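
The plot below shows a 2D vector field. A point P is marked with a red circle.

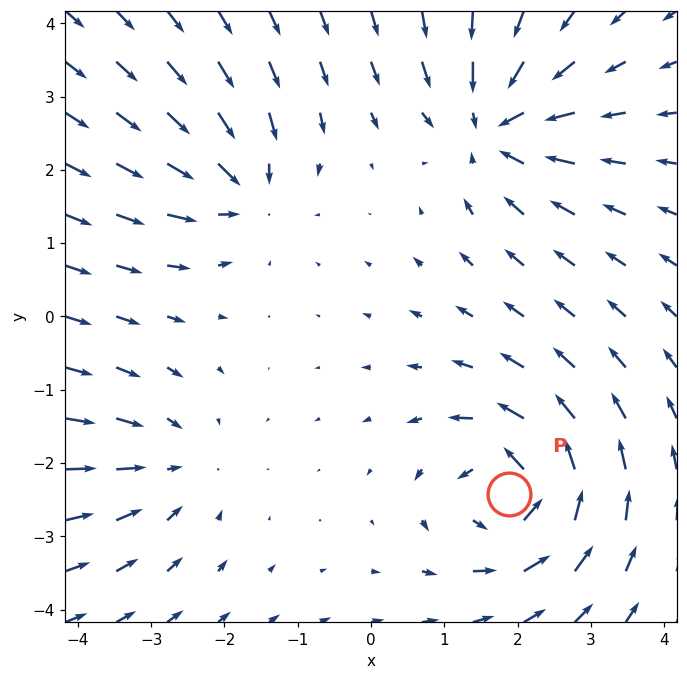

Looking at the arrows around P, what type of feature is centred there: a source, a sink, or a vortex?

vortex

At P (1.9, -2.4) the arrows circulate counterclockwise. Divergence ≈0, curl about +7 — near-zero divergence with nonzero curl is a vortex.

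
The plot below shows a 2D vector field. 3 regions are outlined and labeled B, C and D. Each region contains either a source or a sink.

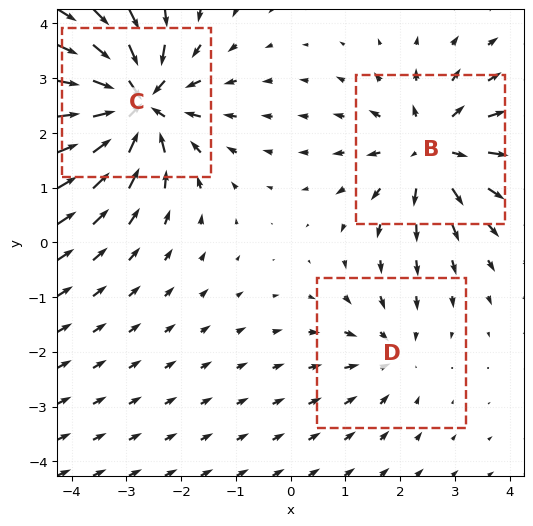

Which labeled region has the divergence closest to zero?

D

Divergence at each region's feature centre — B: about +4, C: about -6, D: about -2. Region D is closest to zero.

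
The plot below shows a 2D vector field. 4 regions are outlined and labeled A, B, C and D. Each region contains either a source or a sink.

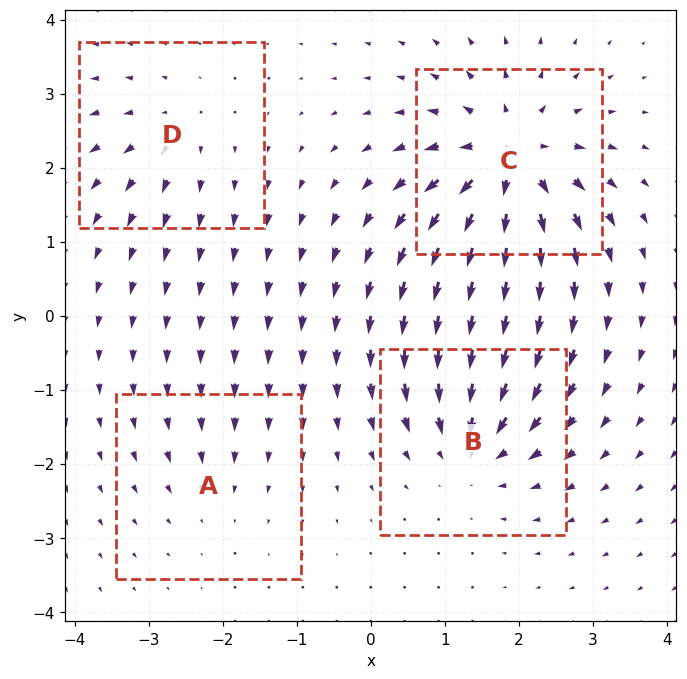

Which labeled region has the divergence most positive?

Divergence at each region's feature centre — A: about -2, B: about -6, C: about +8, D: about +4. Region C is most positive.

C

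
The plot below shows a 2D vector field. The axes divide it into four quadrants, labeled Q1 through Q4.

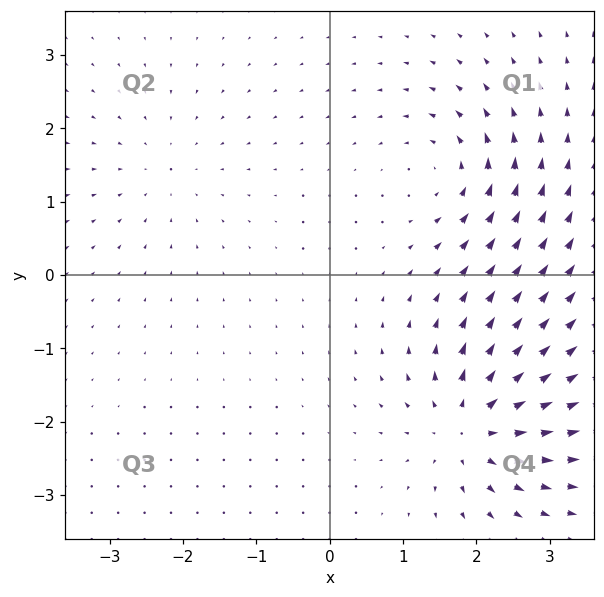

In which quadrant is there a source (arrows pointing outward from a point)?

The source sits at approximately (1.9, -2.1), which lies in quadrant Q4. The divergence there is about +7, positive as expected for a source.

Q4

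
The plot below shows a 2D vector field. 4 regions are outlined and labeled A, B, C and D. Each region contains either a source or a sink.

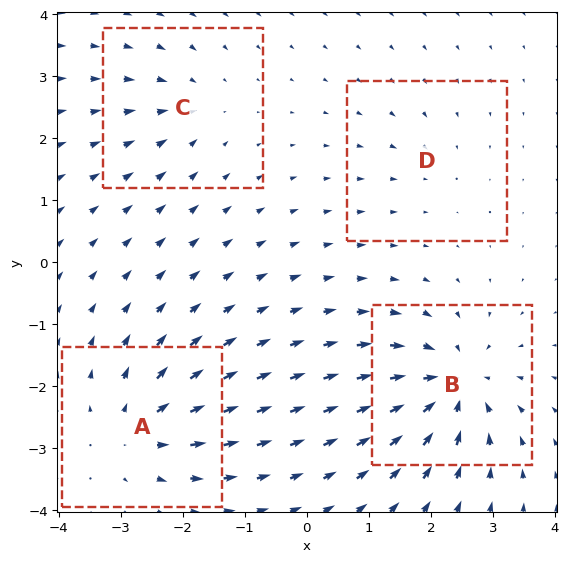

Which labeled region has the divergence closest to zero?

Divergence at each region's feature centre — A: about +6, B: about -8, C: about -4, D: about -2. Region D is closest to zero.

D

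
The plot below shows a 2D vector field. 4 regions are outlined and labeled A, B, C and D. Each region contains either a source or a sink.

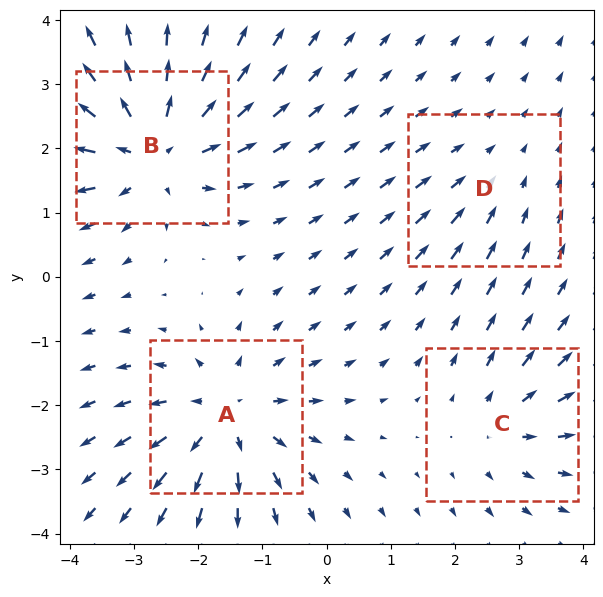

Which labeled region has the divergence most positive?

Divergence at each region's feature centre — A: about +6, B: about +7, C: about +3, D: about -2. Region B is most positive.

B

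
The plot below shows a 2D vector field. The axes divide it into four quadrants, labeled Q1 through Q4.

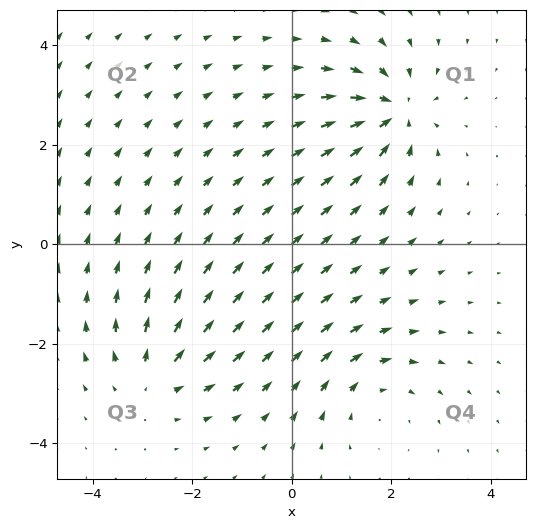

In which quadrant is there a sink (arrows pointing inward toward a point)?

Q1

The sink sits at approximately (2.0, 2.7), which lies in quadrant Q1. The divergence there is about -7, negative as expected for a sink.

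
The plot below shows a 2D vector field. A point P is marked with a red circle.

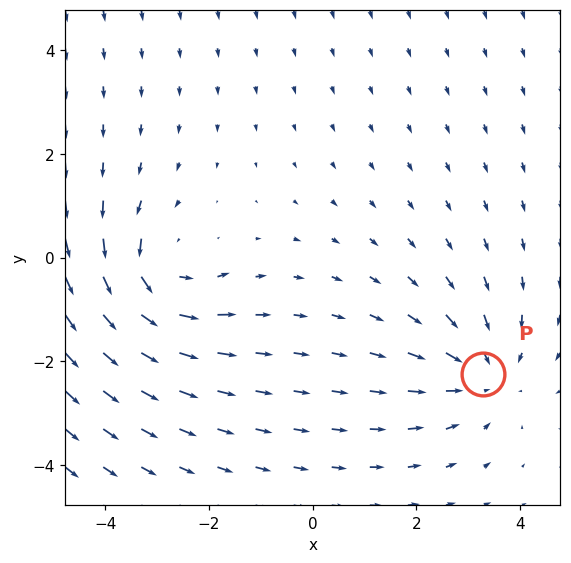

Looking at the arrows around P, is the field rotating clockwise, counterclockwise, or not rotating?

not rotating

Near P at (3.3, -2.2) the arrows show no circulation. The curl there is ≈0.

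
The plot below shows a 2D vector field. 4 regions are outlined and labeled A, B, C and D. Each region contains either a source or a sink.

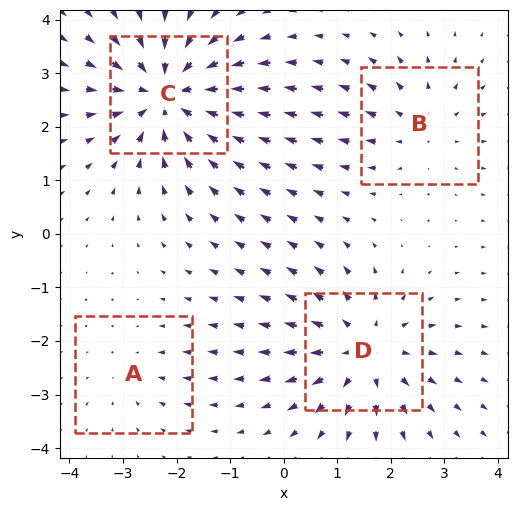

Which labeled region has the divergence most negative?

C

Divergence at each region's feature centre — A: about -2, B: about +3, C: about -6, D: about +5. Region C is most negative.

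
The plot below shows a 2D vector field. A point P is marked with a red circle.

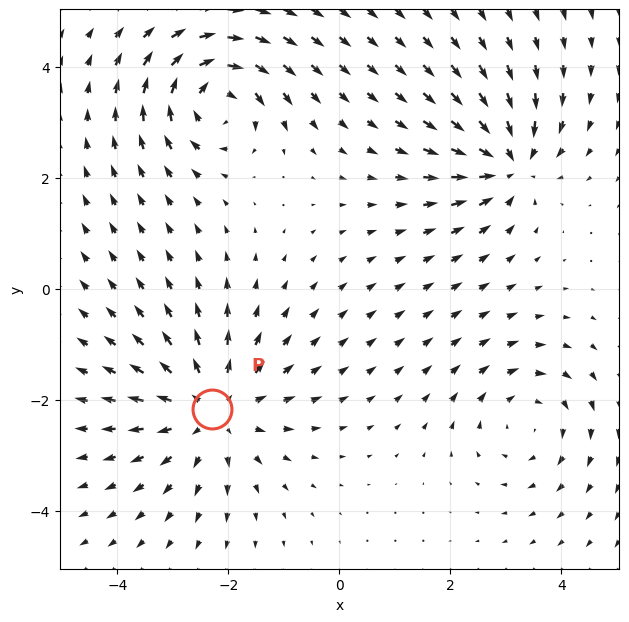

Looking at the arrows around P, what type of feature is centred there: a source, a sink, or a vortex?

At P (-2.3, -2.2) the arrows spread outward. Divergence about +4, curl ≈0 — positive divergence with near-zero curl is a source.

source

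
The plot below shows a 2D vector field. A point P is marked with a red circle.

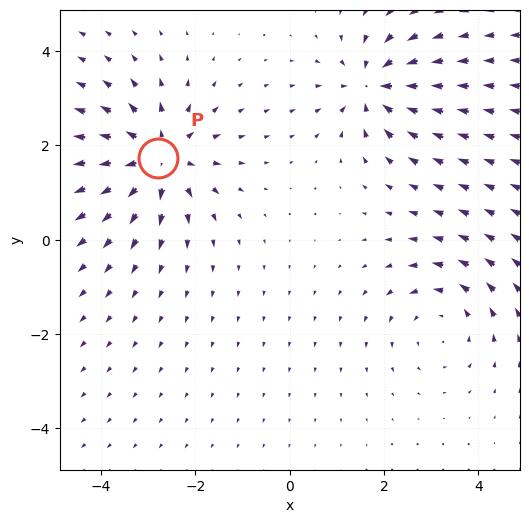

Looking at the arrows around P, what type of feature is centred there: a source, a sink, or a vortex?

At P (-2.8, 1.7) the arrows spread outward. Divergence about +4, curl ≈0 — positive divergence with near-zero curl is a source.

source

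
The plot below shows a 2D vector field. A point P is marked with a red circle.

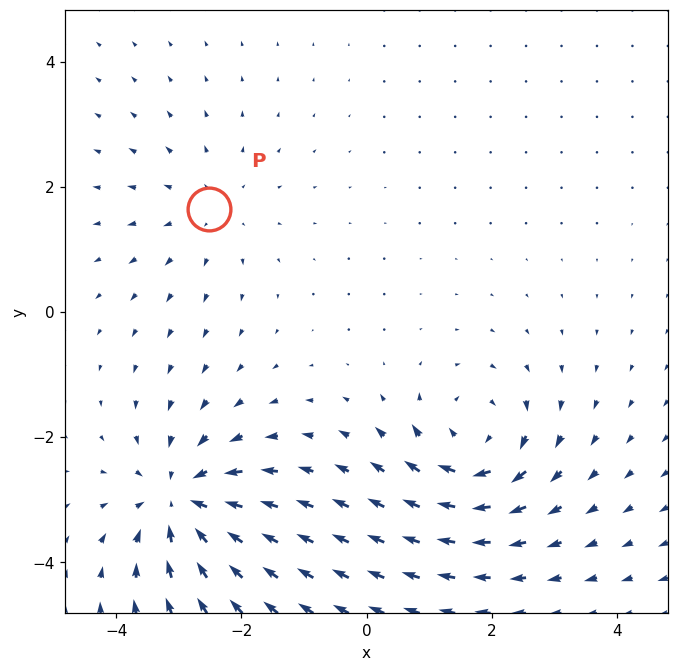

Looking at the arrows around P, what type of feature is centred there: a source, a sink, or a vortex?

source

At P (-2.5, 1.6) the arrows spread outward. Divergence about +2, curl ≈0 — positive divergence with near-zero curl is a source.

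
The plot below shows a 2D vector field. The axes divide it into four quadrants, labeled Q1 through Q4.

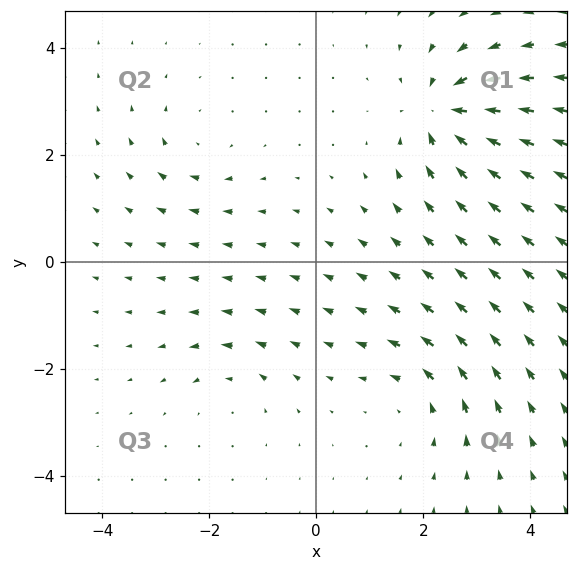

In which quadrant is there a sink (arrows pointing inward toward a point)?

The sink sits at approximately (2.4, 2.8), which lies in quadrant Q1. The divergence there is about -7, negative as expected for a sink.

Q1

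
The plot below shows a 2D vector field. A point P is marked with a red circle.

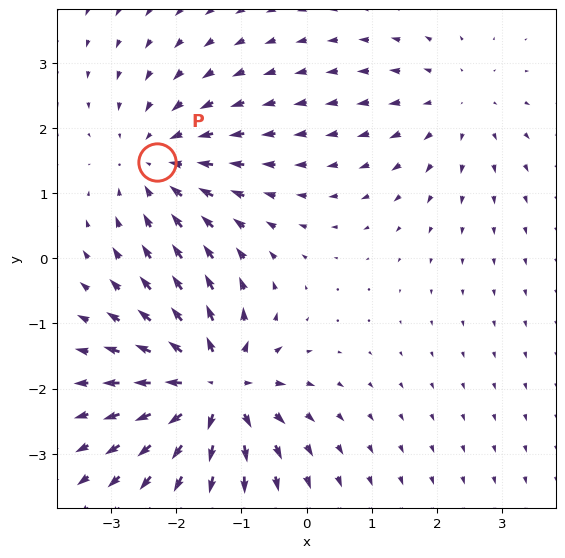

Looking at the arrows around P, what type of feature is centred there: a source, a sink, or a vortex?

sink

At P (-2.3, 1.5) the arrows converge inward. Divergence about -3, curl ≈0 — negative divergence with near-zero curl is a sink.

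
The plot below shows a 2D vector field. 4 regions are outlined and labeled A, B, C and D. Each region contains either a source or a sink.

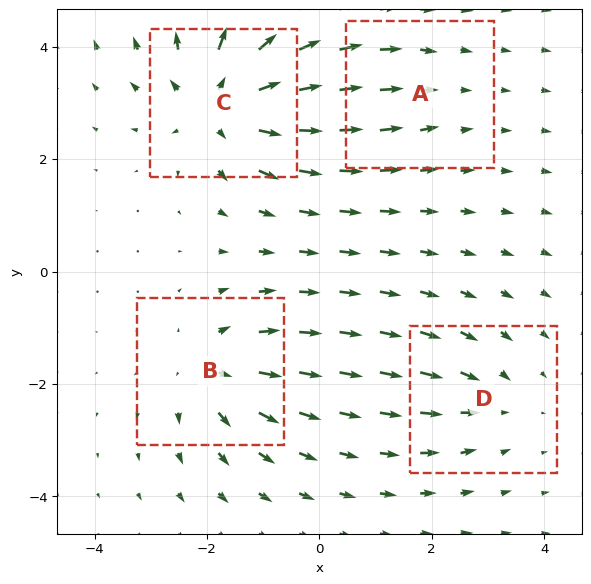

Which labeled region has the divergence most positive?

Divergence at each region's feature centre — A: about -2, B: about +5, C: about +7, D: about -3. Region C is most positive.

C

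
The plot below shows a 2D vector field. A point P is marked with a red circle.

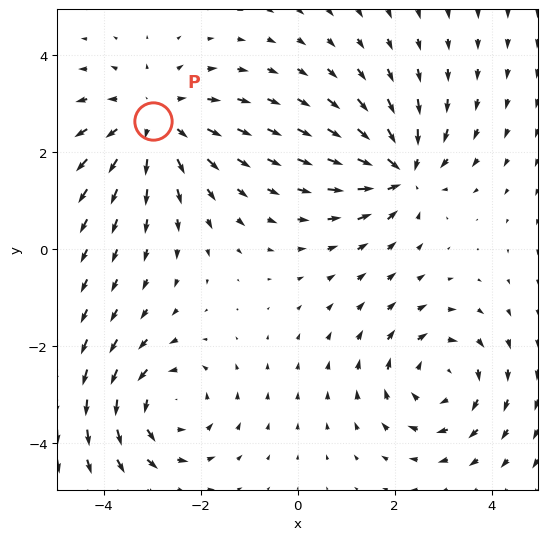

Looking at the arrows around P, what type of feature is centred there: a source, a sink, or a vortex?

source

At P (-3.0, 2.6) the arrows spread outward. Divergence about +3, curl ≈0 — positive divergence with near-zero curl is a source.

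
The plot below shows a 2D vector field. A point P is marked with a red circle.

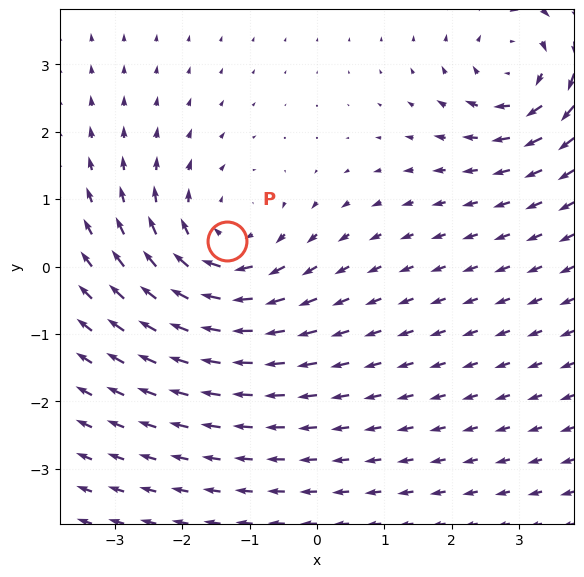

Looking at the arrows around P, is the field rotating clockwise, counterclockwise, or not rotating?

Near P at (-1.3, 0.4) the arrows circulate clockwise. The curl (z-component) there is about -3; negative curl means clockwise rotation.

clockwise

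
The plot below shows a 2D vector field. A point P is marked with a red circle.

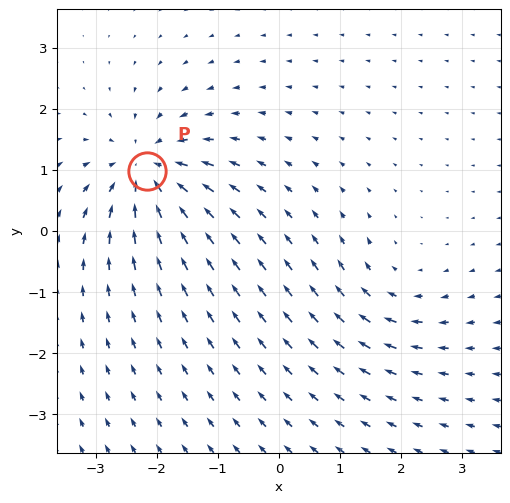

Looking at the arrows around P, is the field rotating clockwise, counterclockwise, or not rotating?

Near P at (-2.2, 1.0) the arrows show no circulation. The curl there is ≈0.

not rotating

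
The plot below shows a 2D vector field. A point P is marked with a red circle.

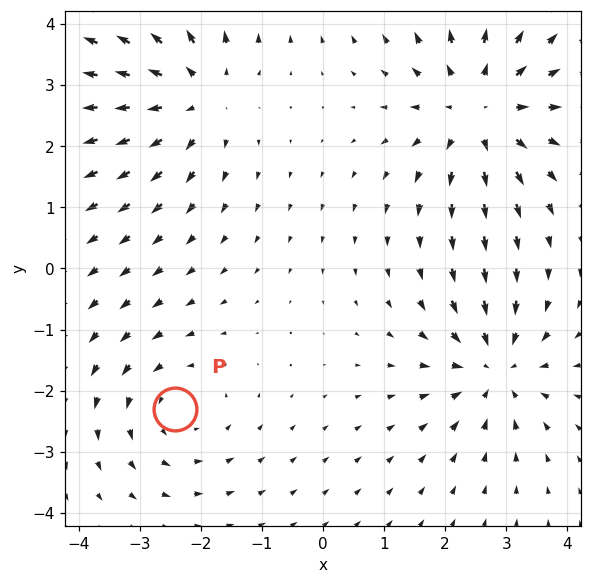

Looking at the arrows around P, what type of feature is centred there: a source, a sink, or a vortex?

At P (-2.4, -2.3) the arrows circulate counterclockwise. Divergence ≈0, curl about +2 — near-zero divergence with nonzero curl is a vortex.

vortex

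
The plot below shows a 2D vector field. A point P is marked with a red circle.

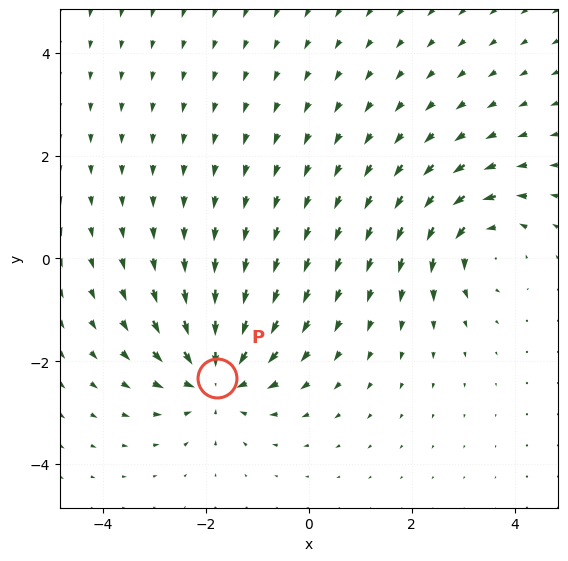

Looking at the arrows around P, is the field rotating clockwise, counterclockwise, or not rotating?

Near P at (-1.8, -2.3) the arrows show no circulation. The curl there is ≈0.

not rotating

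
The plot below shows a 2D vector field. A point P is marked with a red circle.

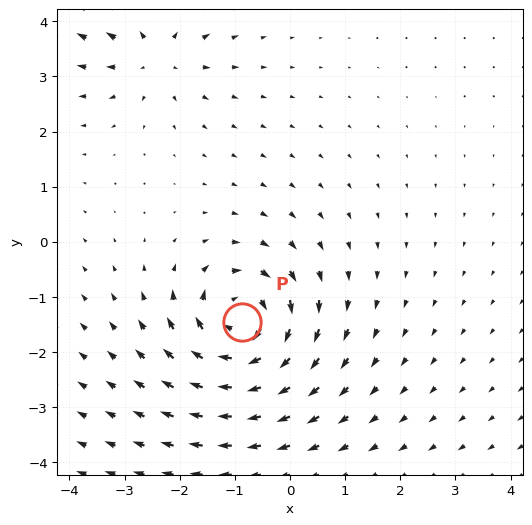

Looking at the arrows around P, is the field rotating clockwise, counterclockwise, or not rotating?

clockwise

Near P at (-0.9, -1.5) the arrows circulate clockwise. The curl (z-component) there is about -6; negative curl means clockwise rotation.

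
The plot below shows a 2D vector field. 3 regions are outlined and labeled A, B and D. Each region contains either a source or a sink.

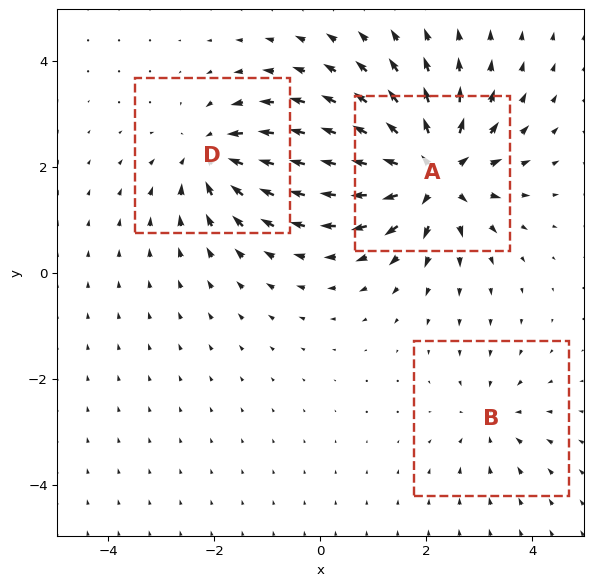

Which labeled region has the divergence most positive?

Divergence at each region's feature centre — A: about +6, B: about -2, D: about -4. Region A is most positive.

A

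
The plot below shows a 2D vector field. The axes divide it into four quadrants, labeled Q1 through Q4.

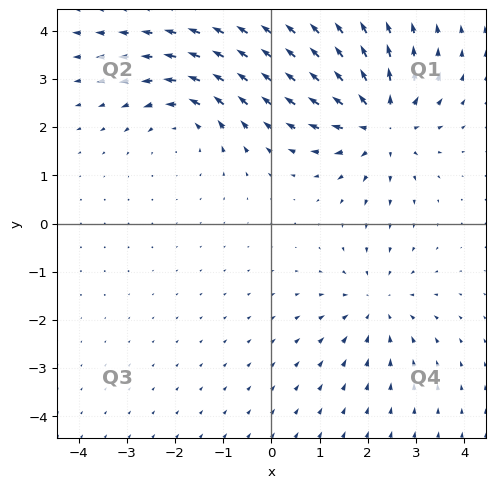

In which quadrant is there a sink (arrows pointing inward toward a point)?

Q4

The sink sits at approximately (2.2, -1.7), which lies in quadrant Q4. The divergence there is about -3, negative as expected for a sink.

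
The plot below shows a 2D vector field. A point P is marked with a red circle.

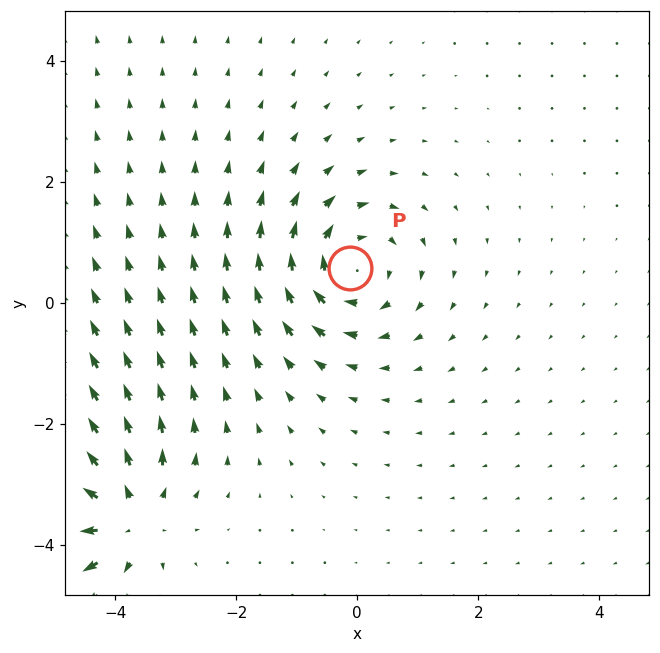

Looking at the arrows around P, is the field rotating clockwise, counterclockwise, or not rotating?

clockwise

Near P at (-0.1, 0.6) the arrows circulate clockwise. The curl (z-component) there is about -5; negative curl means clockwise rotation.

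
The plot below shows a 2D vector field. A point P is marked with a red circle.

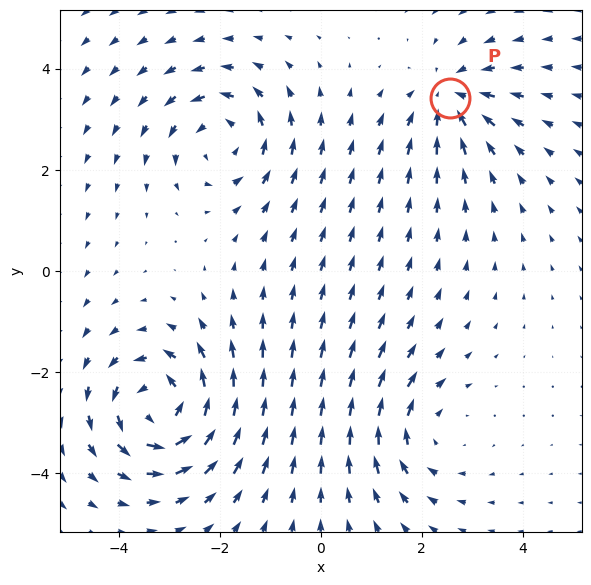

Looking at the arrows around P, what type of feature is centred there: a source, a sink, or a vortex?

sink

At P (2.6, 3.4) the arrows converge inward. Divergence about -3, curl ≈0 — negative divergence with near-zero curl is a sink.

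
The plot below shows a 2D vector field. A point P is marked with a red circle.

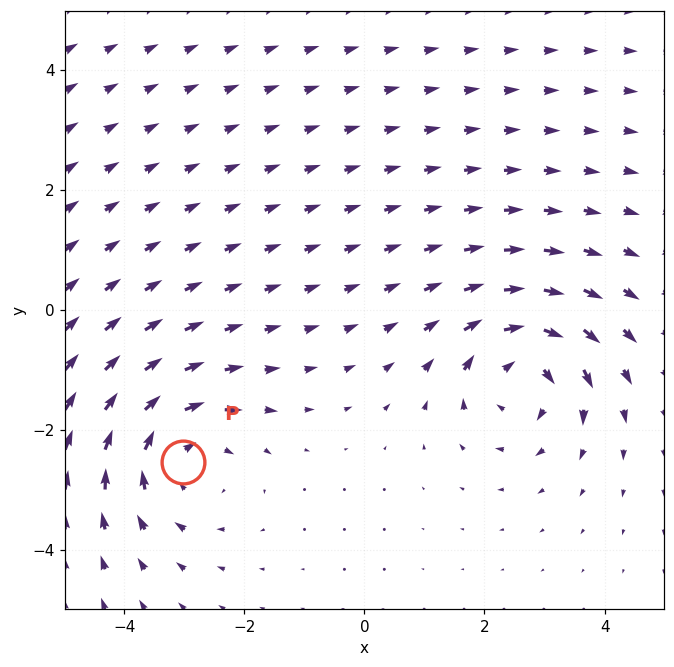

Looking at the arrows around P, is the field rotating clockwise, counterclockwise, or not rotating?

clockwise

Near P at (-3.0, -2.5) the arrows circulate clockwise. The curl (z-component) there is about -3; negative curl means clockwise rotation.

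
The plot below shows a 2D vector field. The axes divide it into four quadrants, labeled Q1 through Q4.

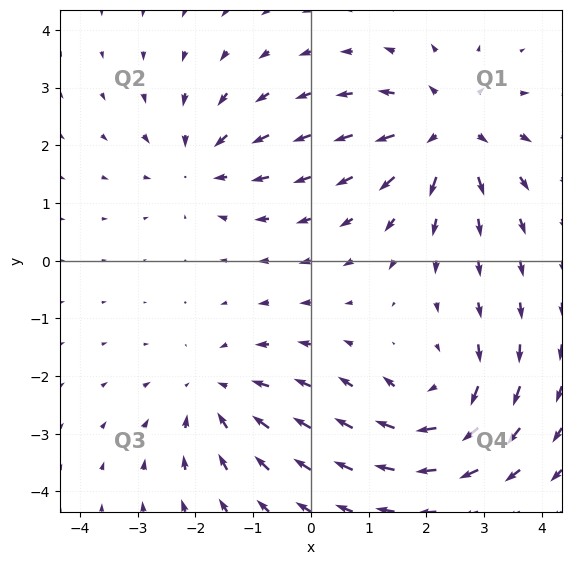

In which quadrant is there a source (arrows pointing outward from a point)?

Q1

The source sits at approximately (2.4, 2.3), which lies in quadrant Q1. The divergence there is about +5, positive as expected for a source.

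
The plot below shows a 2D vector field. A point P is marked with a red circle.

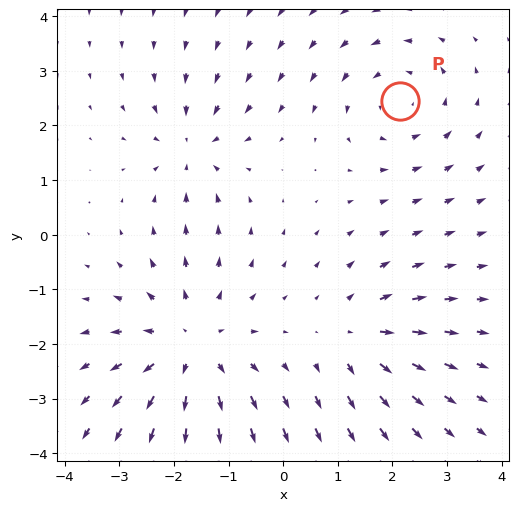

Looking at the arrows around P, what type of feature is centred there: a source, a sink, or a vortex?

vortex

At P (2.1, 2.5) the arrows circulate counterclockwise. Divergence ≈0, curl about +3 — near-zero divergence with nonzero curl is a vortex.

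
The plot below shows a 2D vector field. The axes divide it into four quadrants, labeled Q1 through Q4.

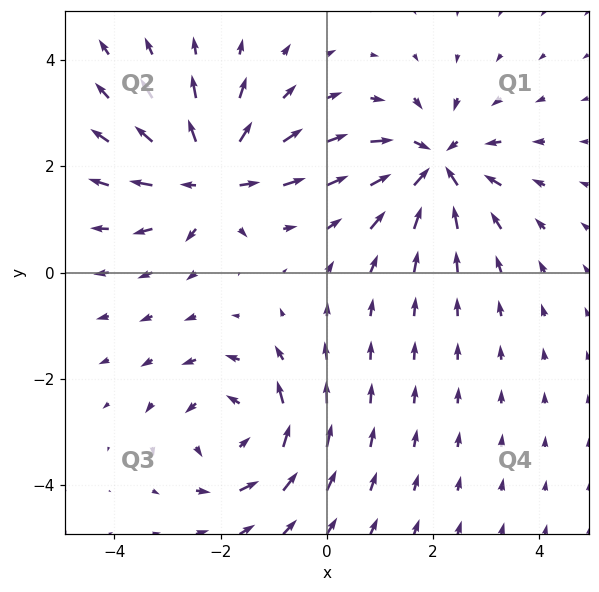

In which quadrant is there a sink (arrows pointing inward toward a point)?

Q1

The sink sits at approximately (2.1, 2.0), which lies in quadrant Q1. The divergence there is about -5, negative as expected for a sink.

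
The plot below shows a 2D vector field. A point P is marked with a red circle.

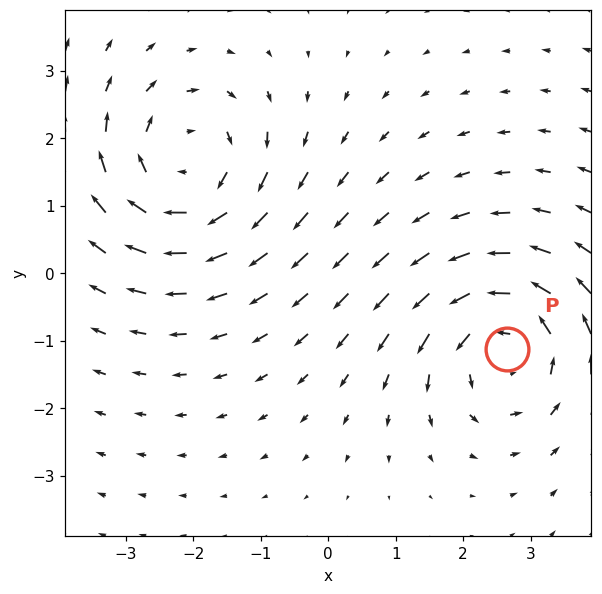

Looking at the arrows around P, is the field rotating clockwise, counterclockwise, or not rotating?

counterclockwise

Near P at (2.7, -1.1) the arrows circulate counterclockwise. The curl (z-component) there is about +4; positive curl means counterclockwise rotation.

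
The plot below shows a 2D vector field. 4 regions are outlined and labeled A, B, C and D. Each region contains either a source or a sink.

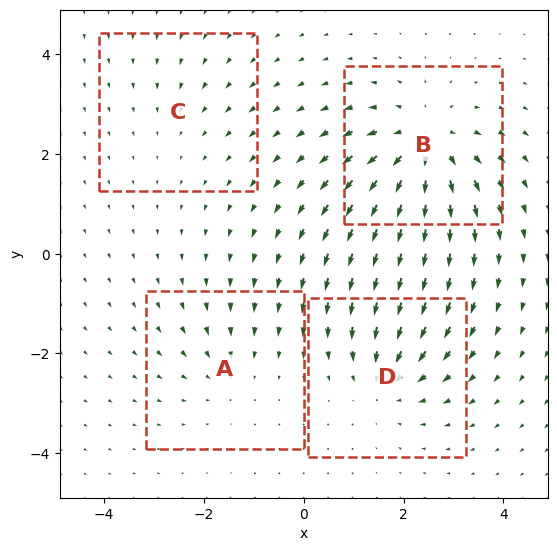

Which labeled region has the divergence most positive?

Divergence at each region's feature centre — A: about -3, B: about +6, C: about -2, D: about -4. Region B is most positive.

B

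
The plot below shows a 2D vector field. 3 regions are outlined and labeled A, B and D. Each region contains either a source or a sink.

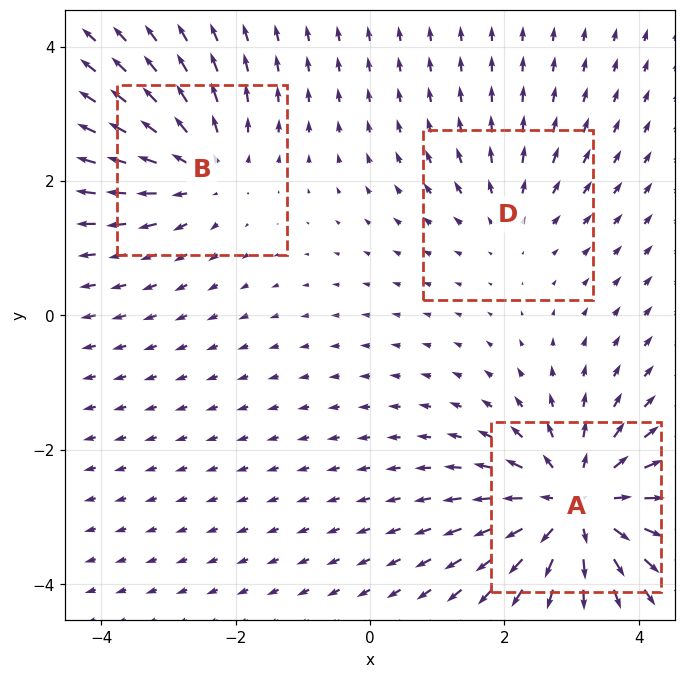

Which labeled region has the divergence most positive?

A

Divergence at each region's feature centre — A: about +5, B: about +3, D: about +2. Region A is most positive.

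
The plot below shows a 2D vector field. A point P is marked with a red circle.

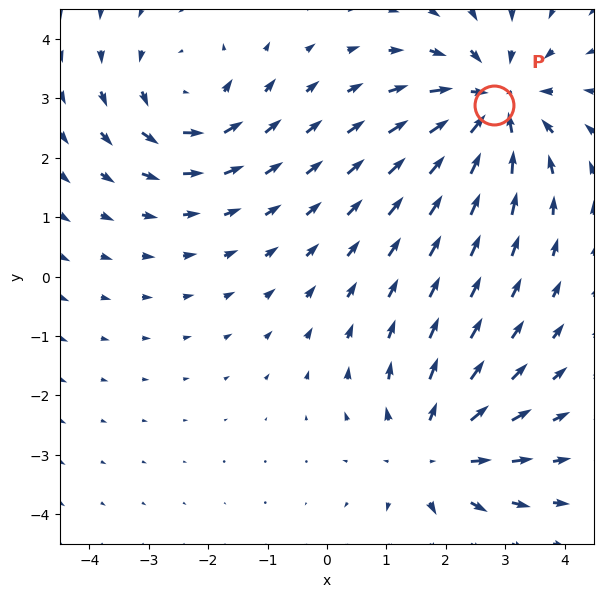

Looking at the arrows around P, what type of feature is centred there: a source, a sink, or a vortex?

At P (2.8, 2.9) the arrows converge inward. Divergence about -4, curl ≈0 — negative divergence with near-zero curl is a sink.

sink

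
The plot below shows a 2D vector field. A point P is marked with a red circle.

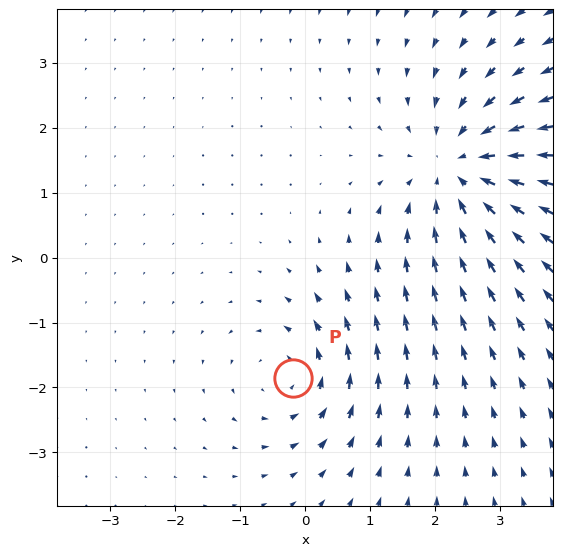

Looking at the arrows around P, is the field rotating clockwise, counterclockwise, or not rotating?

Near P at (-0.2, -1.8) the arrows circulate counterclockwise. The curl (z-component) there is about +3; positive curl means counterclockwise rotation.

counterclockwise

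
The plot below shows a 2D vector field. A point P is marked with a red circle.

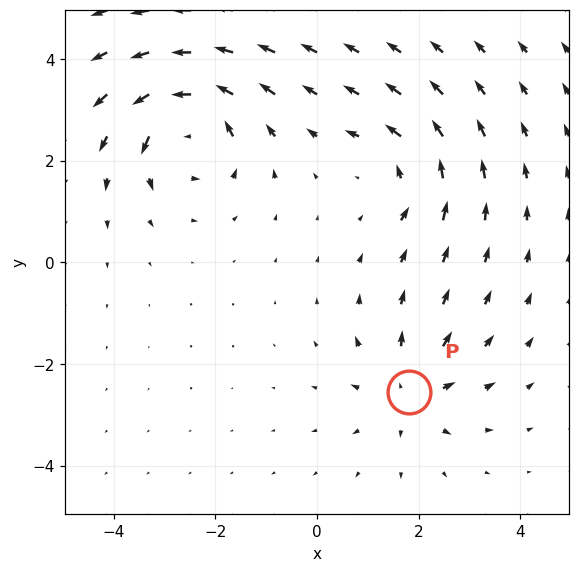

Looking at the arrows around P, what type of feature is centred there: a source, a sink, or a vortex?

source

At P (1.8, -2.6) the arrows spread outward. Divergence about +4, curl ≈0 — positive divergence with near-zero curl is a source.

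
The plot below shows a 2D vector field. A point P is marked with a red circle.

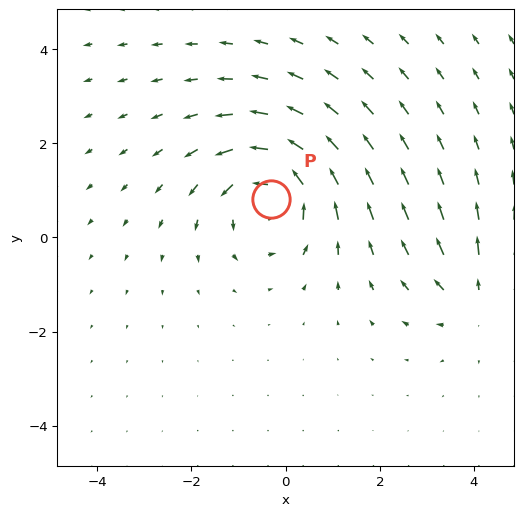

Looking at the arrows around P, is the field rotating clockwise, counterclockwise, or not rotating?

Near P at (-0.3, 0.8) the arrows circulate counterclockwise. The curl (z-component) there is about +4; positive curl means counterclockwise rotation.

counterclockwise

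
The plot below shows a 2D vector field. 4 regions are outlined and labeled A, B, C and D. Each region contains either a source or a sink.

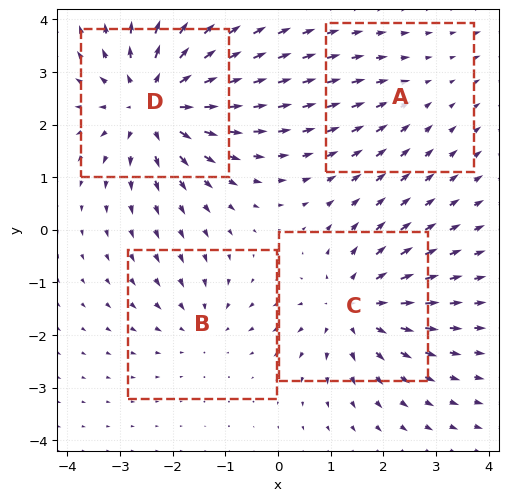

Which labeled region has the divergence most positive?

D

Divergence at each region's feature centre — A: about -2, B: about -3, C: about +5, D: about +6. Region D is most positive.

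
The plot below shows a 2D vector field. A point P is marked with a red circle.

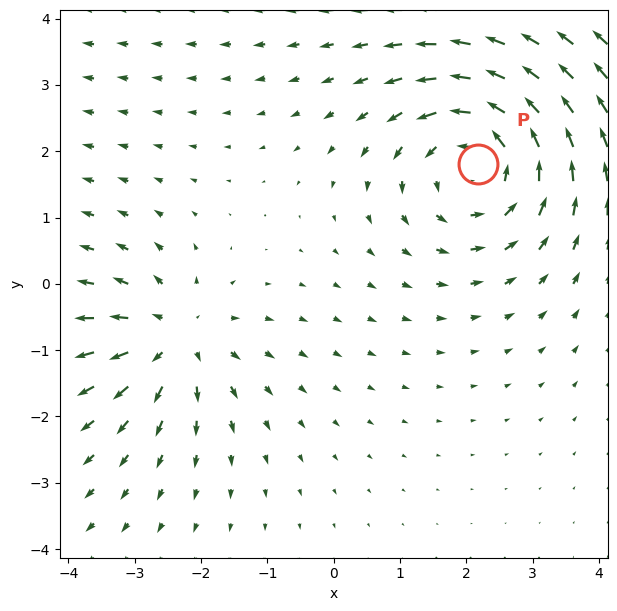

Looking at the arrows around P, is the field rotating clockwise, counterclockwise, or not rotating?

Near P at (2.2, 1.8) the arrows circulate counterclockwise. The curl (z-component) there is about +4; positive curl means counterclockwise rotation.

counterclockwise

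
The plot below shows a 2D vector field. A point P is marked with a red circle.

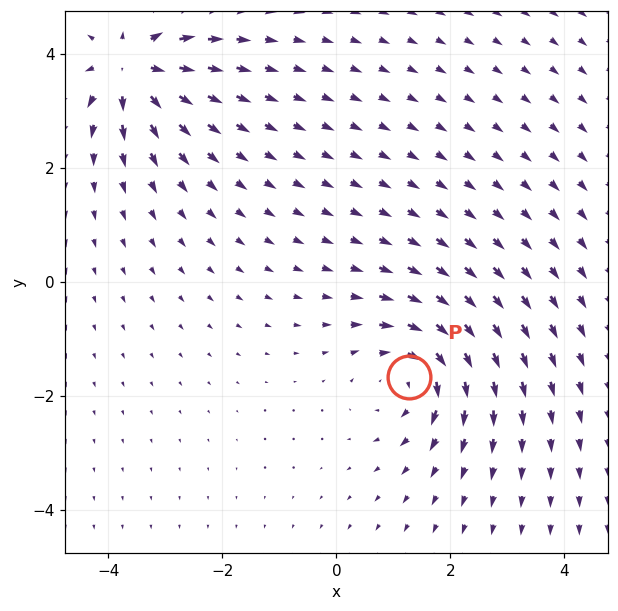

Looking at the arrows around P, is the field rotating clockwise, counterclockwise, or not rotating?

clockwise

Near P at (1.3, -1.7) the arrows circulate clockwise. The curl (z-component) there is about -5; negative curl means clockwise rotation.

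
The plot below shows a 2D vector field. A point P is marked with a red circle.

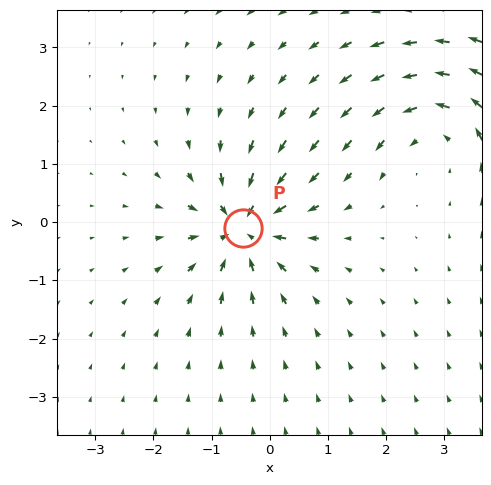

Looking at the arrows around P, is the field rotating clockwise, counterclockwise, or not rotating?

Near P at (-0.5, -0.1) the arrows show no circulation. The curl there is ≈0.

not rotating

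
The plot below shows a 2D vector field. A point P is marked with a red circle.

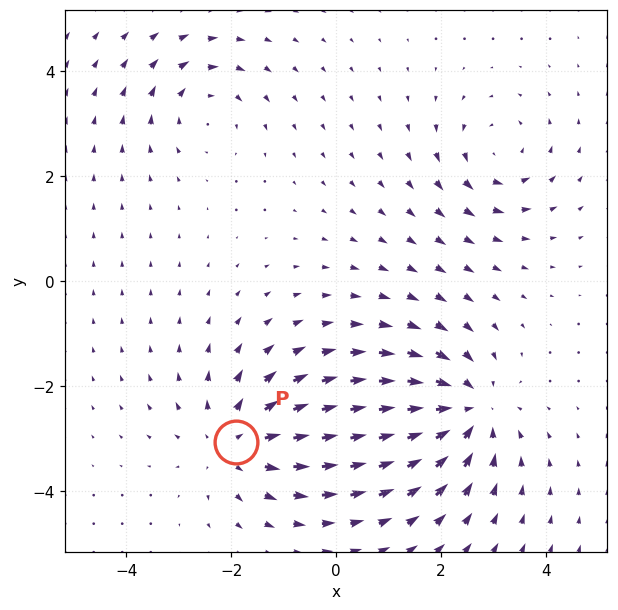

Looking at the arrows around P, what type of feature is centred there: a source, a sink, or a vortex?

At P (-1.9, -3.1) the arrows spread outward. Divergence about +4, curl ≈0 — positive divergence with near-zero curl is a source.

source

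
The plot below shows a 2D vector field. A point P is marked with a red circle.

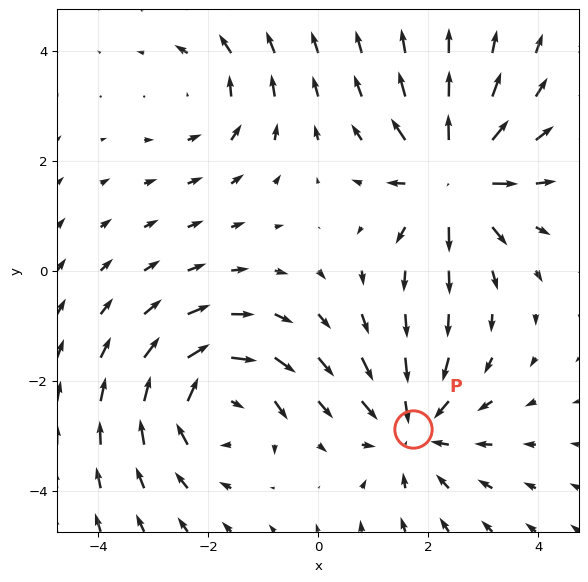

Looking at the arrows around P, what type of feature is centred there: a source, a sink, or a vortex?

sink

At P (1.7, -2.9) the arrows converge inward. Divergence about -4, curl ≈0 — negative divergence with near-zero curl is a sink.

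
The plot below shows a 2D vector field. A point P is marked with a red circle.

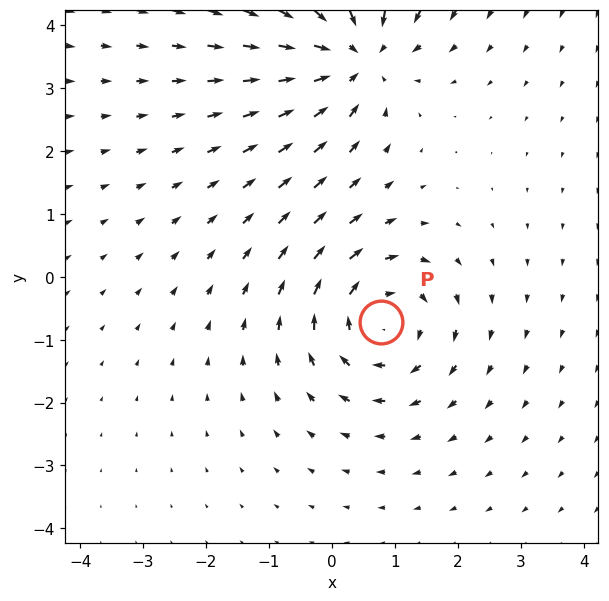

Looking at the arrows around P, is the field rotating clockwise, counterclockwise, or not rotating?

Near P at (0.8, -0.7) the arrows circulate clockwise. The curl (z-component) there is about -3; negative curl means clockwise rotation.

clockwise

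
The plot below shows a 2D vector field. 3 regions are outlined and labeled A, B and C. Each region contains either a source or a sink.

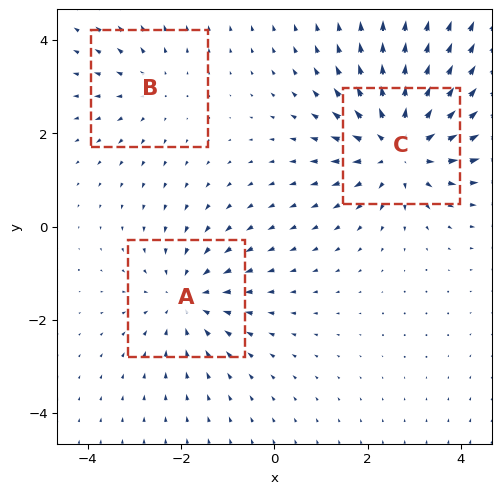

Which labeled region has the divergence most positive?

Divergence at each region's feature centre — A: about -3, B: about +2, C: about +4. Region C is most positive.

C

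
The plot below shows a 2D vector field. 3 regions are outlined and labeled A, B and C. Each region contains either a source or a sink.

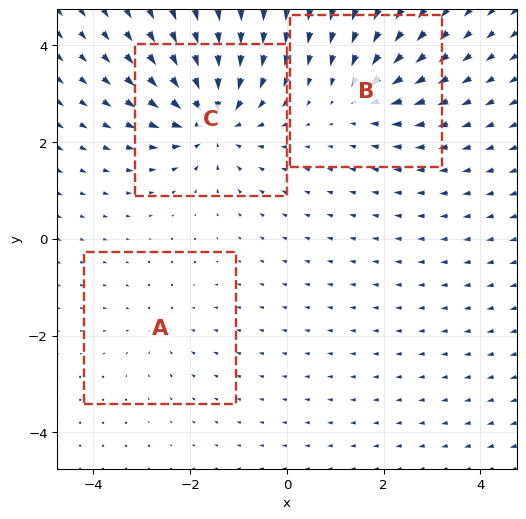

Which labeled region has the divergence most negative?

C

Divergence at each region's feature centre — A: about -2, B: about -3, C: about -6. Region C is most negative.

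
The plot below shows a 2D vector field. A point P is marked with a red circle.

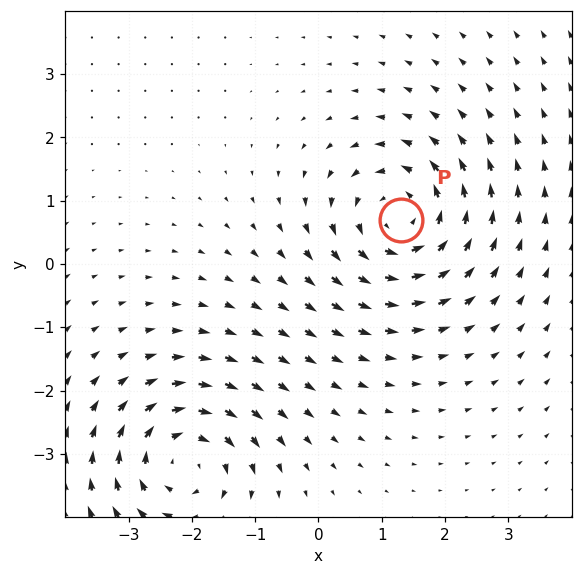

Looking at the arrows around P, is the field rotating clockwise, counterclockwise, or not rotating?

Near P at (1.3, 0.7) the arrows circulate counterclockwise. The curl (z-component) there is about +4; positive curl means counterclockwise rotation.

counterclockwise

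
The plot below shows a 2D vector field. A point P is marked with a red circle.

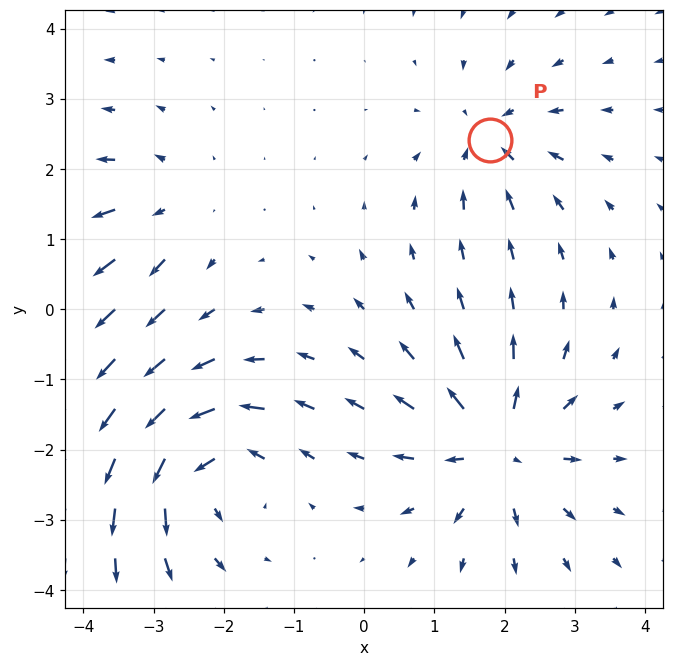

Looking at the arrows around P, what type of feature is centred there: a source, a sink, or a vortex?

At P (1.8, 2.4) the arrows converge inward. Divergence about -4, curl ≈0 — negative divergence with near-zero curl is a sink.

sink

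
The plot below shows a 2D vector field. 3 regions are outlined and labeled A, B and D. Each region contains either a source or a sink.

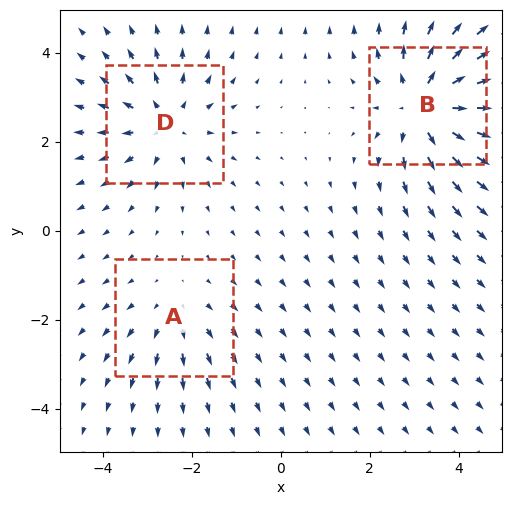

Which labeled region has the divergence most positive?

Divergence at each region's feature centre — A: about +2, B: about +4, D: about +3. Region B is most positive.

B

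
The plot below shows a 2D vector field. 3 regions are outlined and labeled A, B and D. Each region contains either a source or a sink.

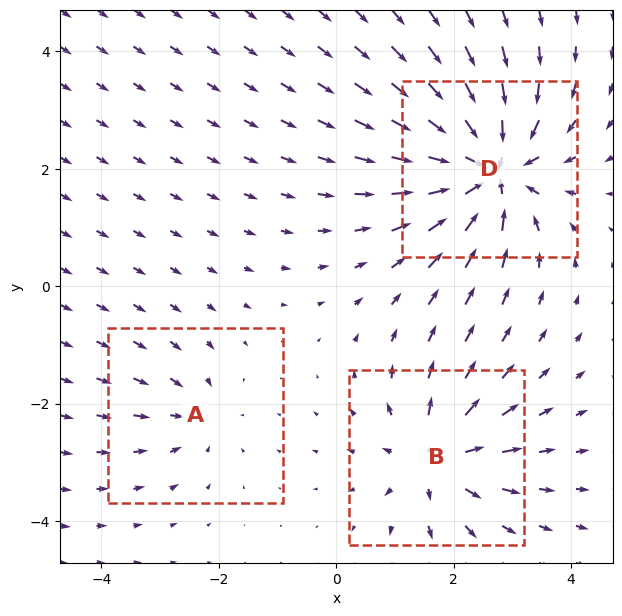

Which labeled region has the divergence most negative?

Divergence at each region's feature centre — A: about -2, B: about +4, D: about -6. Region D is most negative.

D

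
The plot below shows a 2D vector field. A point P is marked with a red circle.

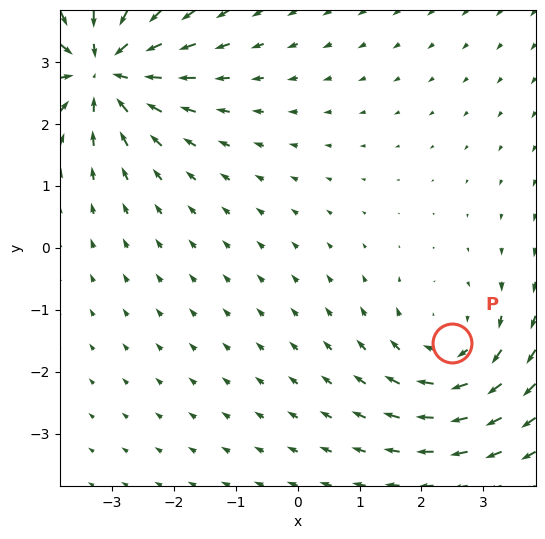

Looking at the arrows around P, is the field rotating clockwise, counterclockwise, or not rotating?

Near P at (2.5, -1.5) the arrows circulate clockwise. The curl (z-component) there is about -3; negative curl means clockwise rotation.

clockwise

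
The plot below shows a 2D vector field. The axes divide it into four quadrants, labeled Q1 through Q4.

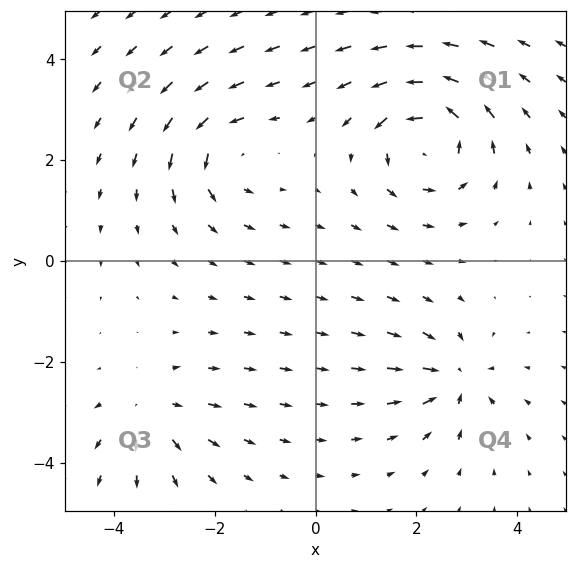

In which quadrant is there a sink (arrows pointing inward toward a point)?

The sink sits at approximately (2.8, -2.3), which lies in quadrant Q4. The divergence there is about -4, negative as expected for a sink.

Q4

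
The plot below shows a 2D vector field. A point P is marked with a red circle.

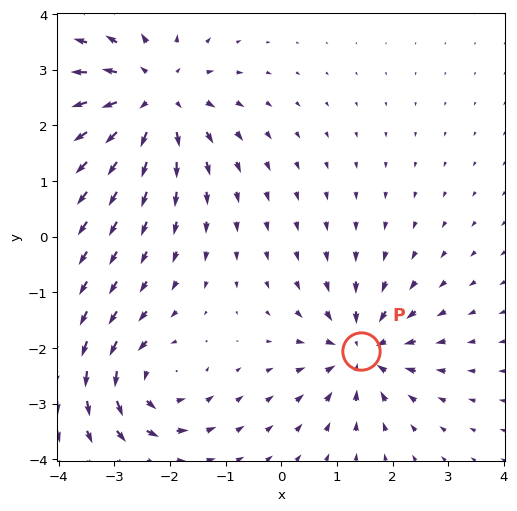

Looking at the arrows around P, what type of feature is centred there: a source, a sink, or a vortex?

sink

At P (1.4, -2.1) the arrows converge inward. Divergence about -5, curl ≈0 — negative divergence with near-zero curl is a sink.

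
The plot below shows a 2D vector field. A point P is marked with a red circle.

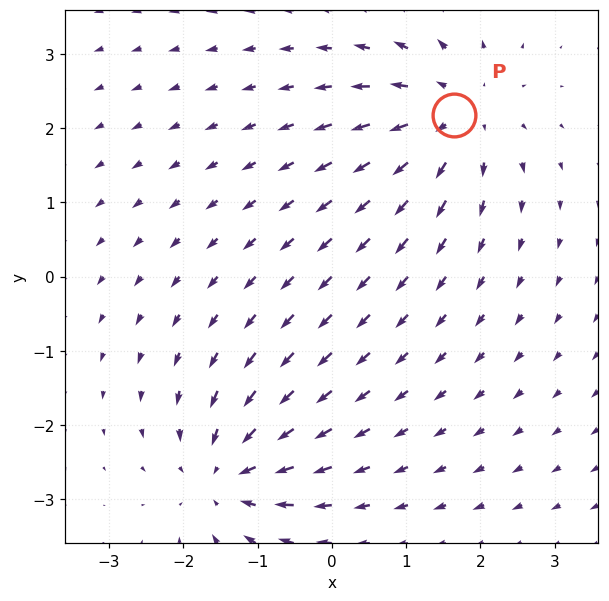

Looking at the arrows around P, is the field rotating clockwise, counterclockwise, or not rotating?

Near P at (1.6, 2.2) the arrows show no circulation. The curl there is ≈0.

not rotating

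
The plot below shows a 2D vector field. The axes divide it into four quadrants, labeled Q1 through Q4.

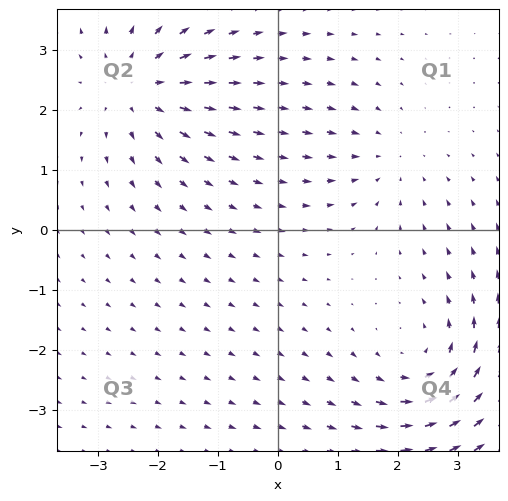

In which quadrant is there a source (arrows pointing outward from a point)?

Q2

The source sits at approximately (-2.3, 2.4), which lies in quadrant Q2. The divergence there is about +4, positive as expected for a source.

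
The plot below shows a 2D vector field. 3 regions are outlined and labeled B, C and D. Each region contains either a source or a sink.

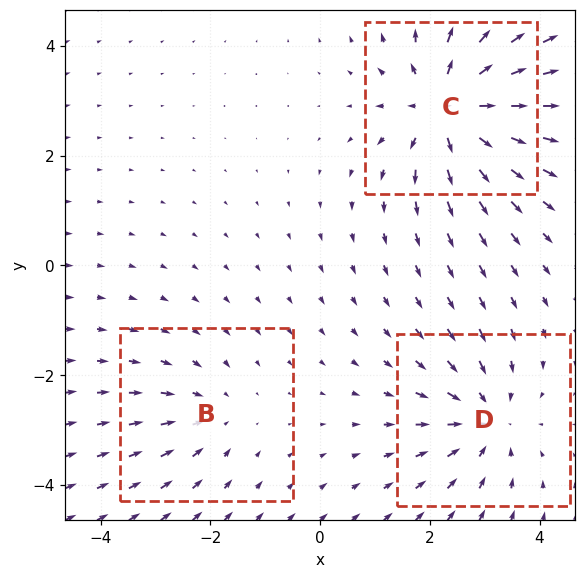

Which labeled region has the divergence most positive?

C

Divergence at each region's feature centre — B: about -2, C: about +5, D: about -3. Region C is most positive.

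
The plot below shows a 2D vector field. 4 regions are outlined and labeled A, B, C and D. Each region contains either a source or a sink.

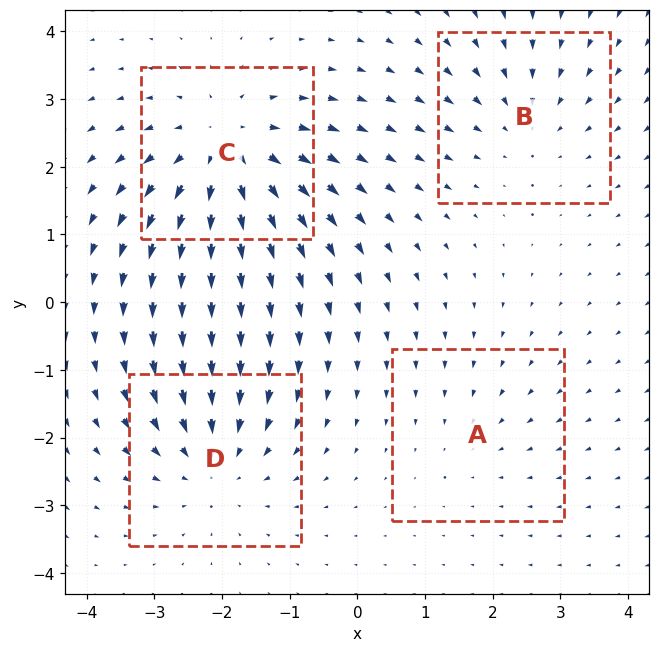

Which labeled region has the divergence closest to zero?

A

Divergence at each region's feature centre — A: about -2, B: about -3, C: about +5, D: about -4. Region A is closest to zero.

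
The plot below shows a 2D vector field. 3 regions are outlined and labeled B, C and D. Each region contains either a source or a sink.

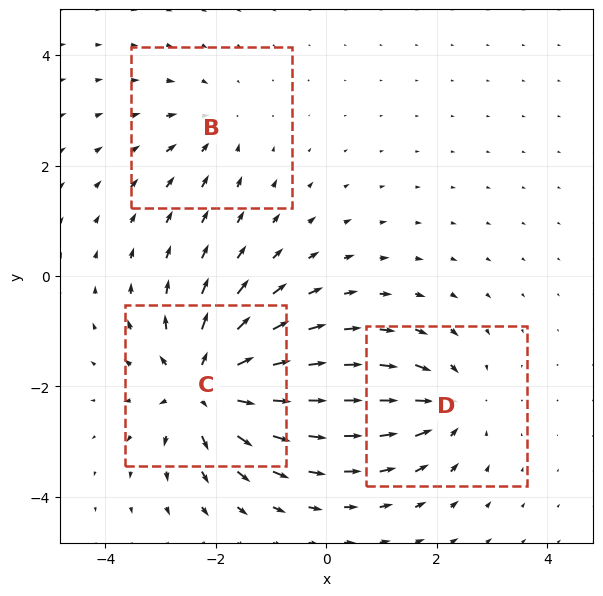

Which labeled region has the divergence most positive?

C

Divergence at each region's feature centre — B: about -2, C: about +6, D: about -3. Region C is most positive.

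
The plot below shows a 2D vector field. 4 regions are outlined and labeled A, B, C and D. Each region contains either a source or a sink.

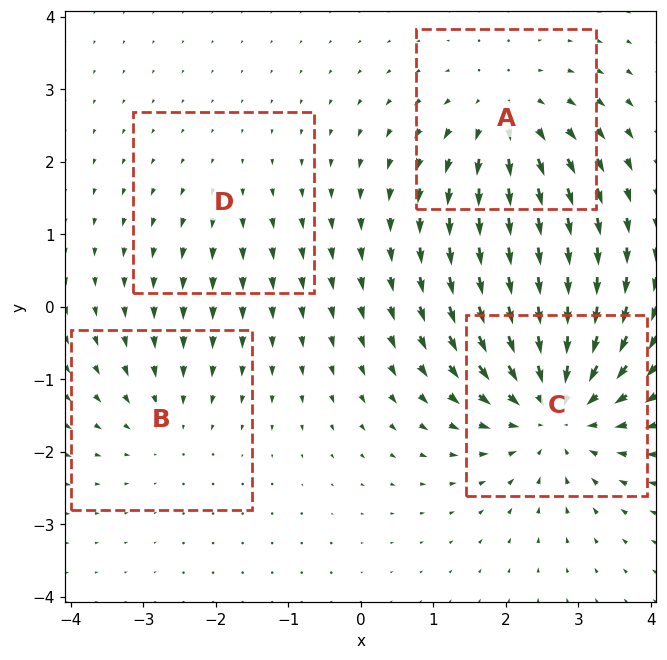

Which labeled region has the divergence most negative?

Divergence at each region's feature centre — A: about +5, B: about -3, C: about -7, D: about +2. Region C is most negative.

C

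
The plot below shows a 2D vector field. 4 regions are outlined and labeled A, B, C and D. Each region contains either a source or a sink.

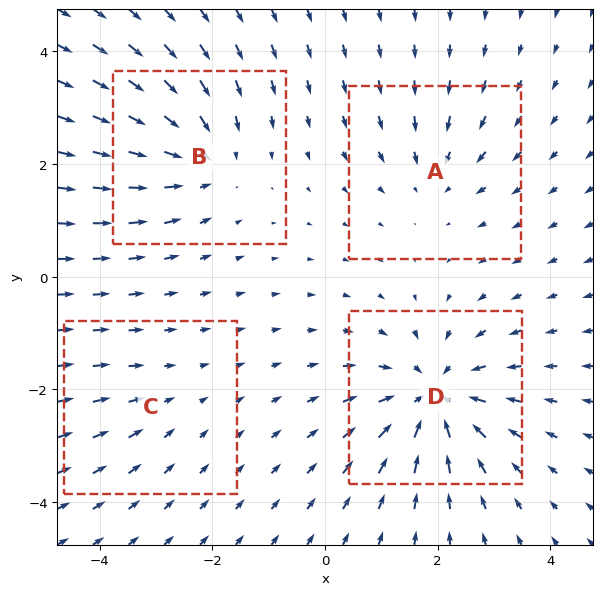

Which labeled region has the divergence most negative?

Divergence at each region's feature centre — A: about -4, B: about -5, C: about -2, D: about -7. Region D is most negative.

D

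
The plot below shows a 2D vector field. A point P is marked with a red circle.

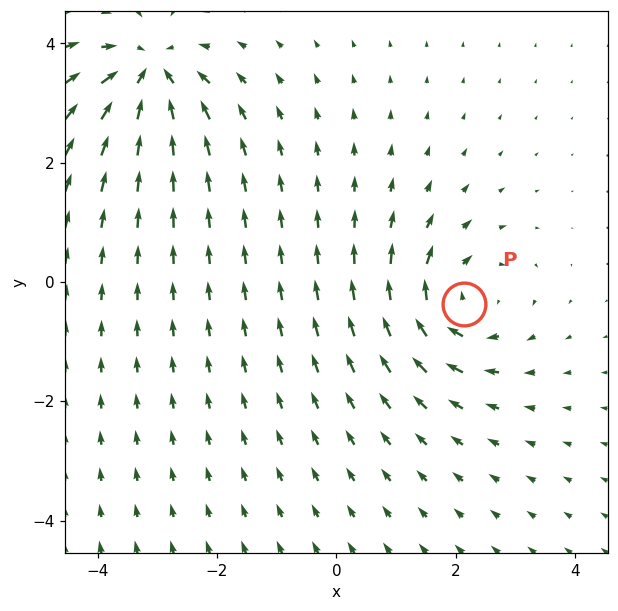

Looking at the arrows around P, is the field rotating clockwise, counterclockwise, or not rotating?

Near P at (2.1, -0.4) the arrows circulate clockwise. The curl (z-component) there is about -3; negative curl means clockwise rotation.

clockwise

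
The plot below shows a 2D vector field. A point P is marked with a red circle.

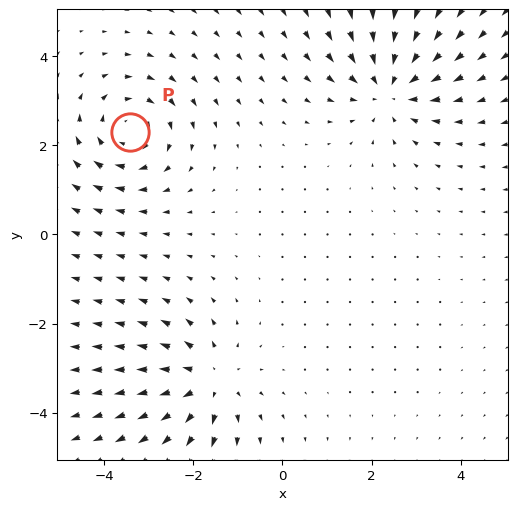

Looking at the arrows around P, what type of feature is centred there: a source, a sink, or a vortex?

vortex

At P (-3.4, 2.3) the arrows circulate clockwise. Divergence ≈0, curl about -4 — near-zero divergence with nonzero curl is a vortex.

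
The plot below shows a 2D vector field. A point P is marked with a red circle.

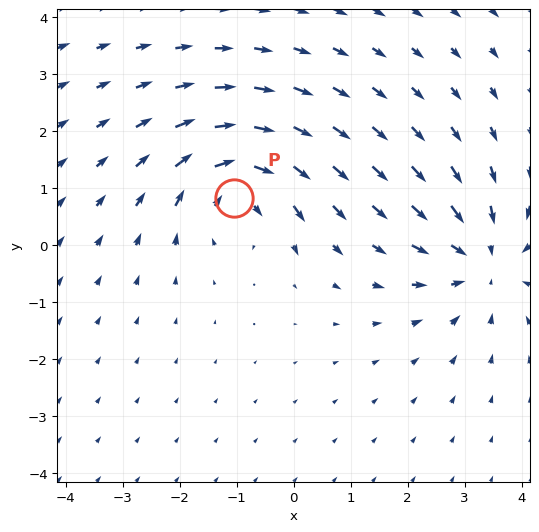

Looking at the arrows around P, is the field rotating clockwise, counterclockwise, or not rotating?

clockwise

Near P at (-1.0, 0.8) the arrows circulate clockwise. The curl (z-component) there is about -5; negative curl means clockwise rotation.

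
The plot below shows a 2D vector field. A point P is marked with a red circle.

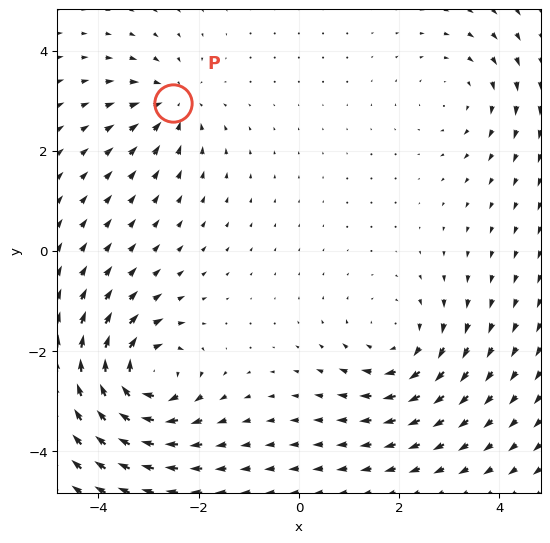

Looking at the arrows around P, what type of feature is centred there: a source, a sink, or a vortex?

sink

At P (-2.5, 3.0) the arrows converge inward. Divergence about -4, curl ≈0 — negative divergence with near-zero curl is a sink.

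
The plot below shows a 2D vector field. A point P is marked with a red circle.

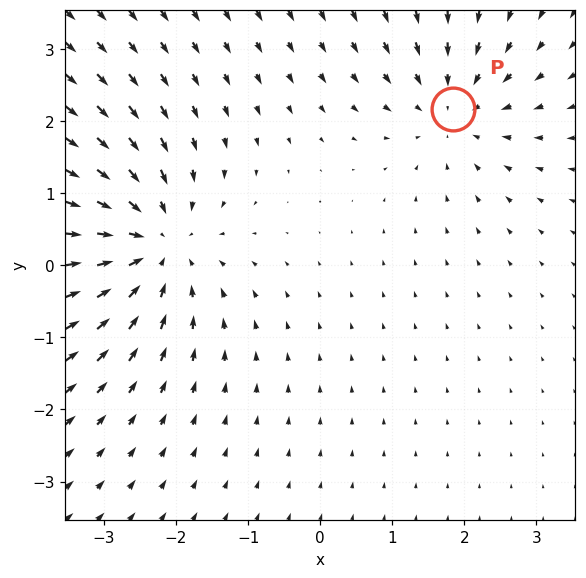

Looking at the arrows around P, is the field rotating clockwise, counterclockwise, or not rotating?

Near P at (1.8, 2.2) the arrows show no circulation. The curl there is ≈0.

not rotating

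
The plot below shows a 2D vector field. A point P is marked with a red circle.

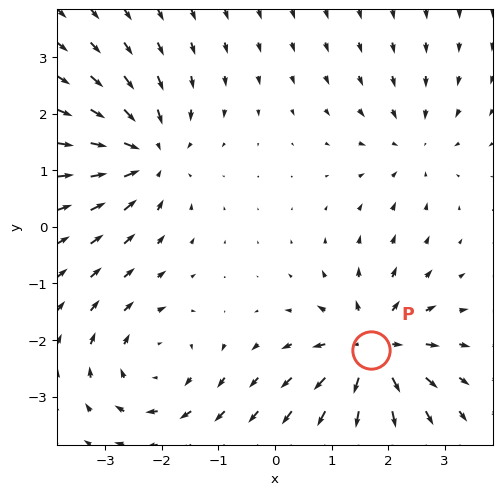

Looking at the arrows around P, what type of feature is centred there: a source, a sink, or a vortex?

source

At P (1.7, -2.2) the arrows spread outward. Divergence about +7, curl ≈0 — positive divergence with near-zero curl is a source.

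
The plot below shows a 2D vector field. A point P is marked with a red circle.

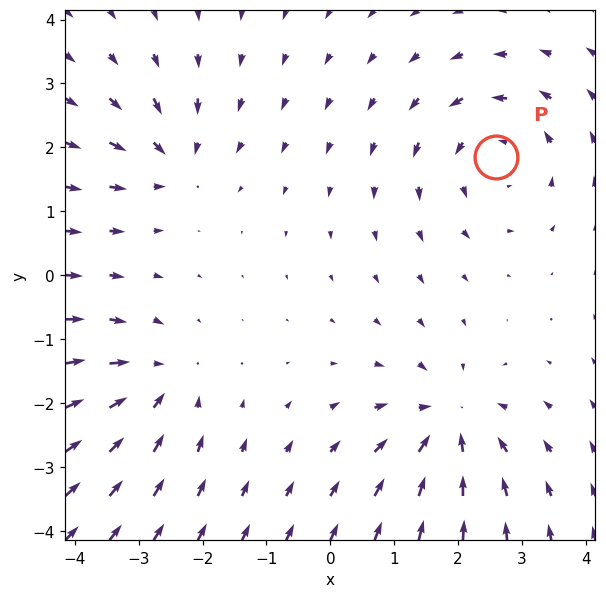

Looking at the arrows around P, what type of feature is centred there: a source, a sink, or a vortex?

vortex

At P (2.6, 1.8) the arrows circulate counterclockwise. Divergence ≈0, curl about +4 — near-zero divergence with nonzero curl is a vortex.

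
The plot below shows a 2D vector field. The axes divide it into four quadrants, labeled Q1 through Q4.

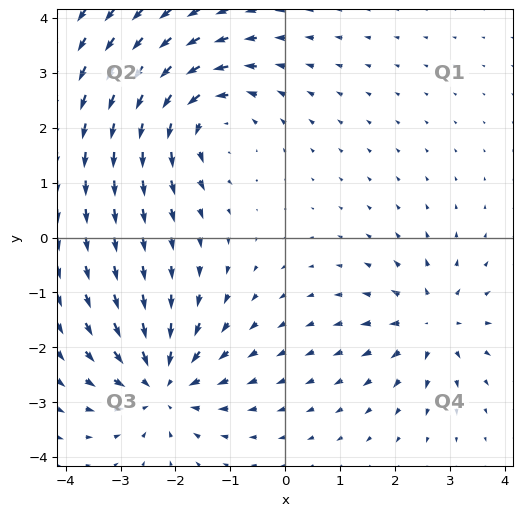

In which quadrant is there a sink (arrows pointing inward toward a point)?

Q3

The sink sits at approximately (-2.3, -2.7), which lies in quadrant Q3. The divergence there is about -5, negative as expected for a sink.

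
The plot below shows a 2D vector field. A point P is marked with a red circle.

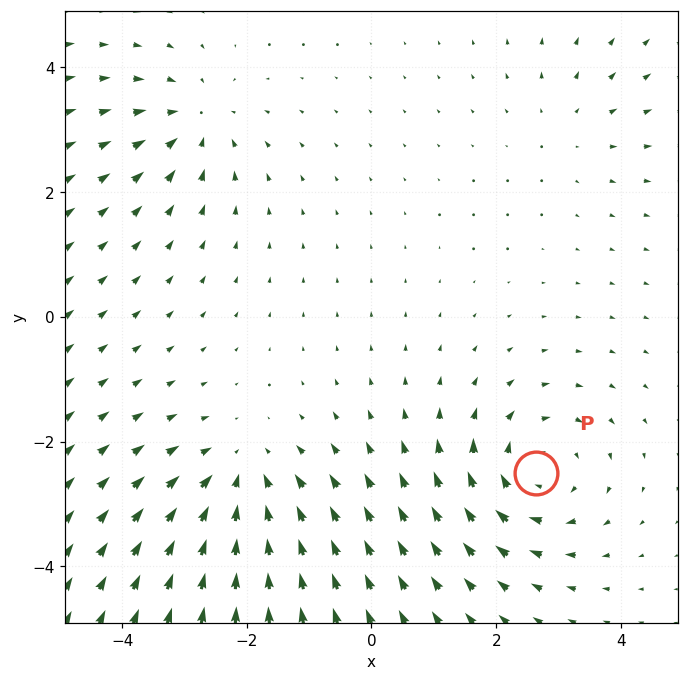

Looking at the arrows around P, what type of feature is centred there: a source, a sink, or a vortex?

vortex

At P (2.6, -2.5) the arrows circulate clockwise. Divergence ≈0, curl about -5 — near-zero divergence with nonzero curl is a vortex.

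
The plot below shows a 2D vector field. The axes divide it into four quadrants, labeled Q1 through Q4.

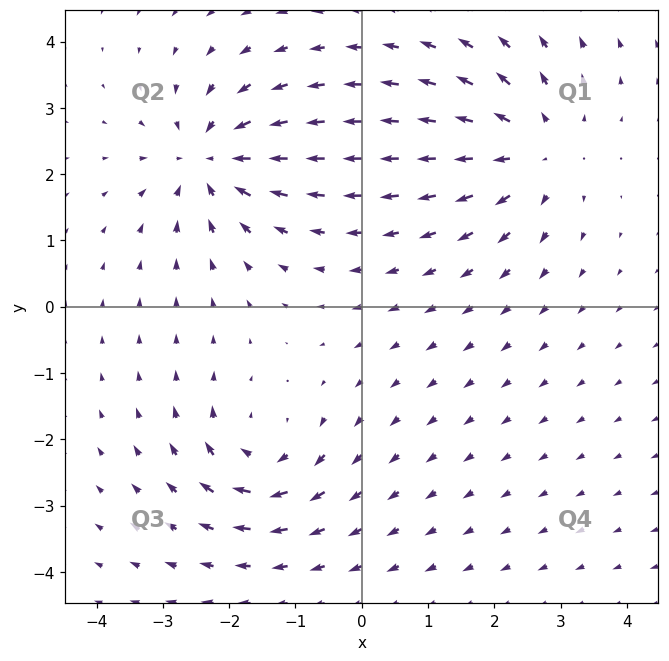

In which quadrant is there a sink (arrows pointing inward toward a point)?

The sink sits at approximately (-2.3, 2.2), which lies in quadrant Q2. The divergence there is about -5, negative as expected for a sink.

Q2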